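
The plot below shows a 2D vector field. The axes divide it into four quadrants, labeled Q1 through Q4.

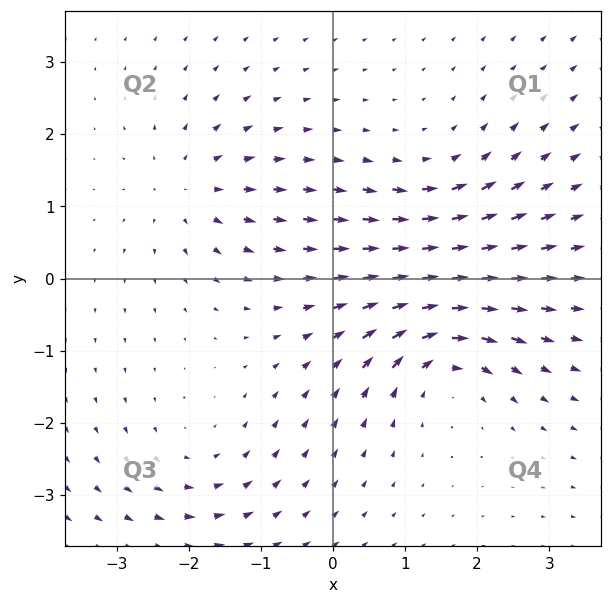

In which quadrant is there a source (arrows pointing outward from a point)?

The source sits at approximately (-2.0, 1.3), which lies in quadrant Q2. The divergence there is about +4, positive as expected for a source.

Q2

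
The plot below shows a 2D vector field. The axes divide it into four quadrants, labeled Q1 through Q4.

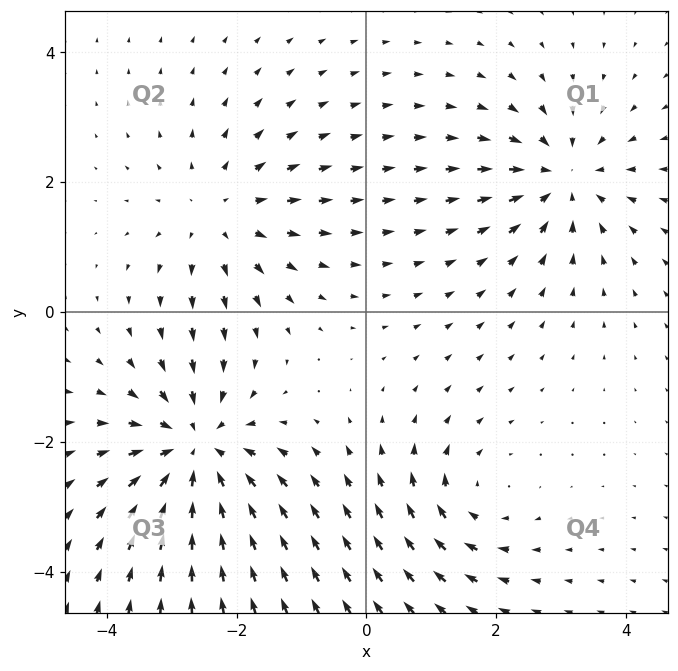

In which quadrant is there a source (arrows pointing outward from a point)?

Q2

The source sits at approximately (-2.3, 1.5), which lies in quadrant Q2. The divergence there is about +3, positive as expected for a source.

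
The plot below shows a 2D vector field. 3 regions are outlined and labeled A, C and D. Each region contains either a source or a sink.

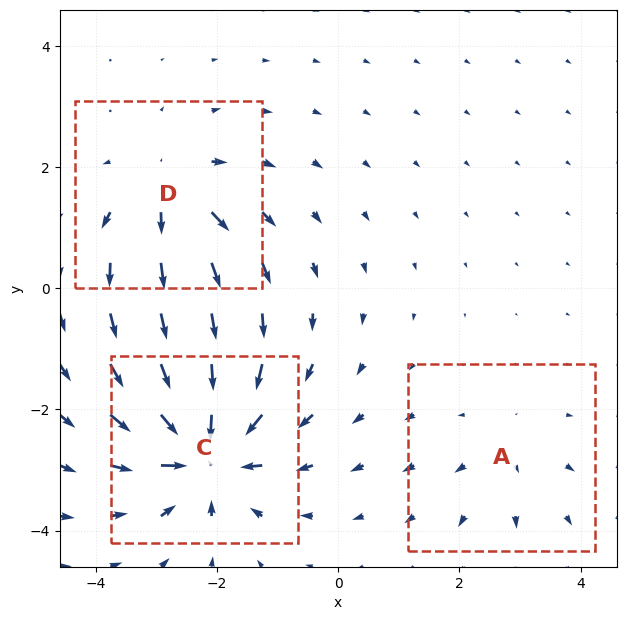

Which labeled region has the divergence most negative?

C

Divergence at each region's feature centre — A: about +2, C: about -7, D: about +4. Region C is most negative.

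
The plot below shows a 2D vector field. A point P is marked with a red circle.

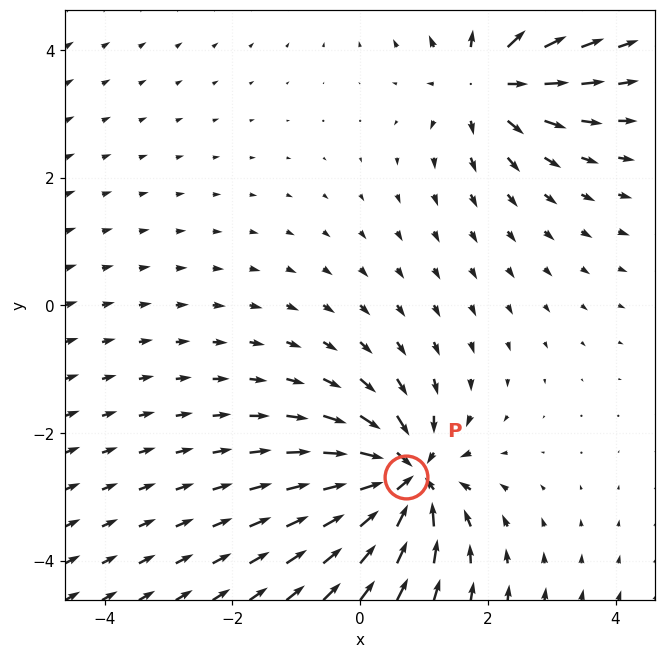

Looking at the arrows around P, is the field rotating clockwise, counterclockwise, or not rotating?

Near P at (0.7, -2.7) the arrows show no circulation. The curl there is ≈0.

not rotating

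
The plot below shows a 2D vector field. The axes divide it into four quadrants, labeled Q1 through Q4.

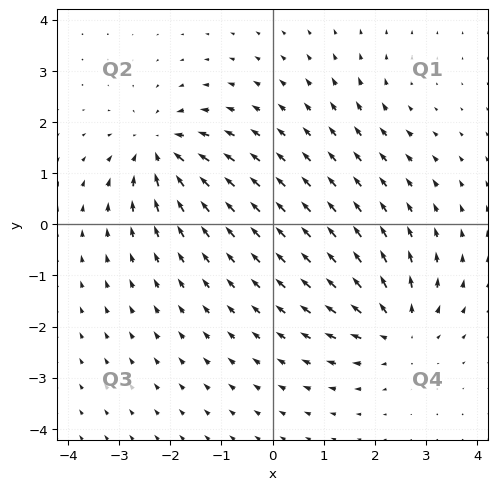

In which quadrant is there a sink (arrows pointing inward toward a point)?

The sink sits at approximately (-2.2, 1.5), which lies in quadrant Q2. The divergence there is about -6, negative as expected for a sink.

Q2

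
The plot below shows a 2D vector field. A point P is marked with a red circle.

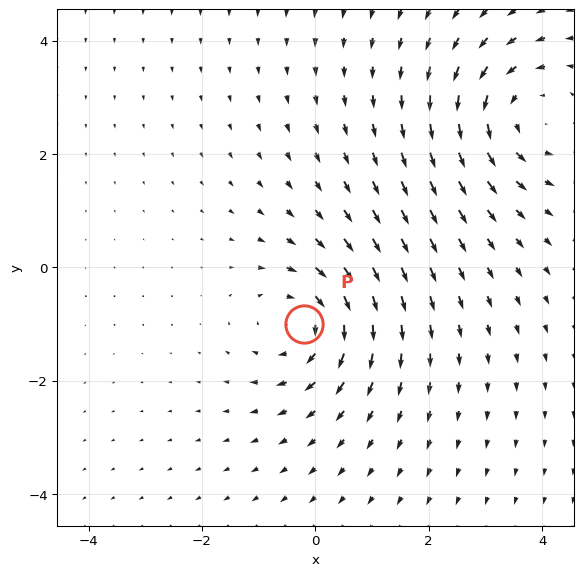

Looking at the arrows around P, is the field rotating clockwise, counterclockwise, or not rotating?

Near P at (-0.2, -1.0) the arrows circulate clockwise. The curl (z-component) there is about -4; negative curl means clockwise rotation.

clockwise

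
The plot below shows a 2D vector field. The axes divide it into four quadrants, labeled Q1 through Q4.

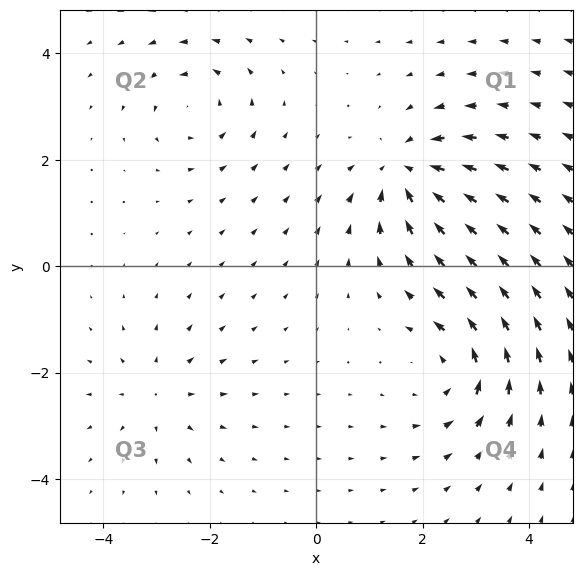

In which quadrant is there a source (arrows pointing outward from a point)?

Q3

The source sits at approximately (-3.0, -2.4), which lies in quadrant Q3. The divergence there is about +3, positive as expected for a source.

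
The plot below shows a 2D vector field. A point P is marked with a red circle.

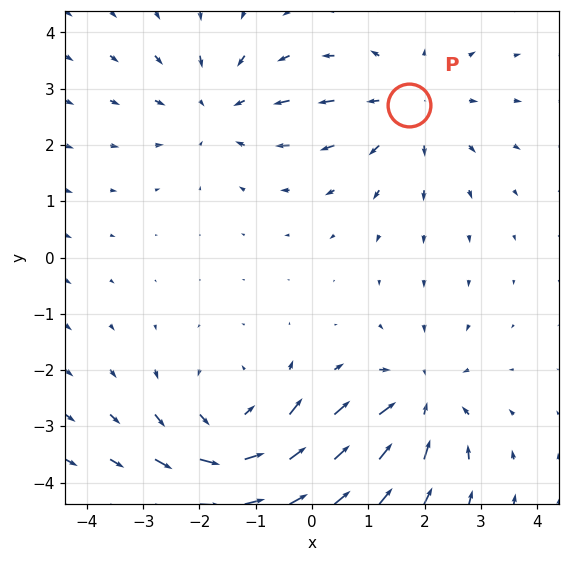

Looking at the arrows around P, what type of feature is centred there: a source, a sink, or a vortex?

At P (1.7, 2.7) the arrows spread outward. Divergence about +3, curl ≈0 — positive divergence with near-zero curl is a source.

source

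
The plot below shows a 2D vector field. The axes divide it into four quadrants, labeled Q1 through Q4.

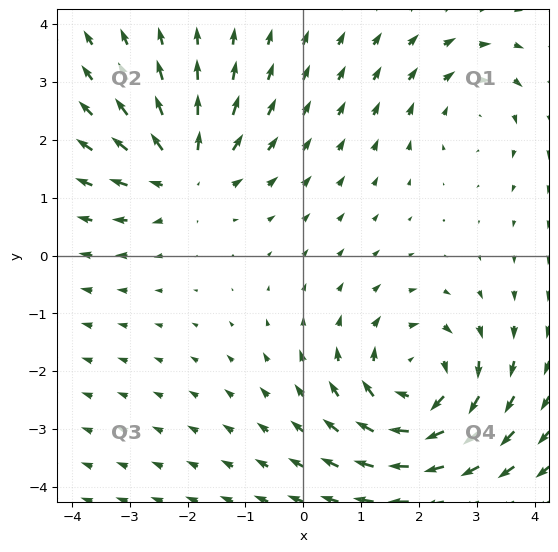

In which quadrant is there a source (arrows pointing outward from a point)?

Q2

The source sits at approximately (-2.0, 1.4), which lies in quadrant Q2. The divergence there is about +4, positive as expected for a source.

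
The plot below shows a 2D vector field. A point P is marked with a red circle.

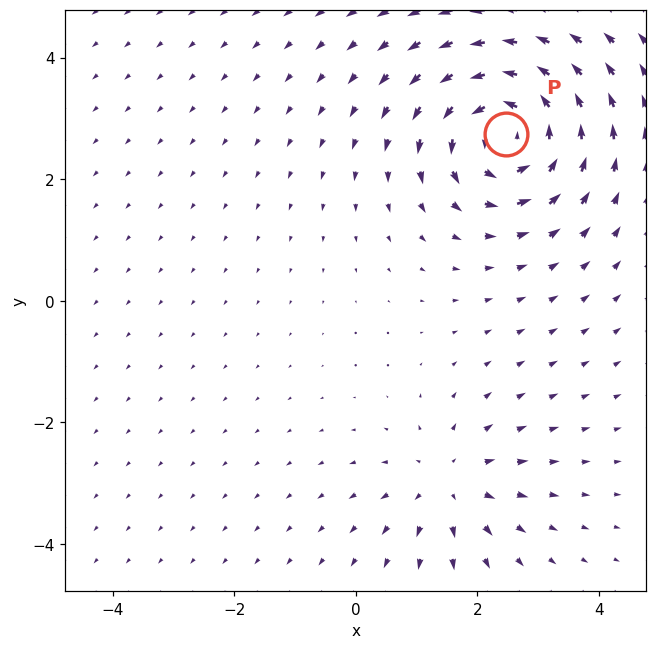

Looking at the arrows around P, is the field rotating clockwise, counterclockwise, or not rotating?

Near P at (2.5, 2.7) the arrows circulate counterclockwise. The curl (z-component) there is about +5; positive curl means counterclockwise rotation.

counterclockwise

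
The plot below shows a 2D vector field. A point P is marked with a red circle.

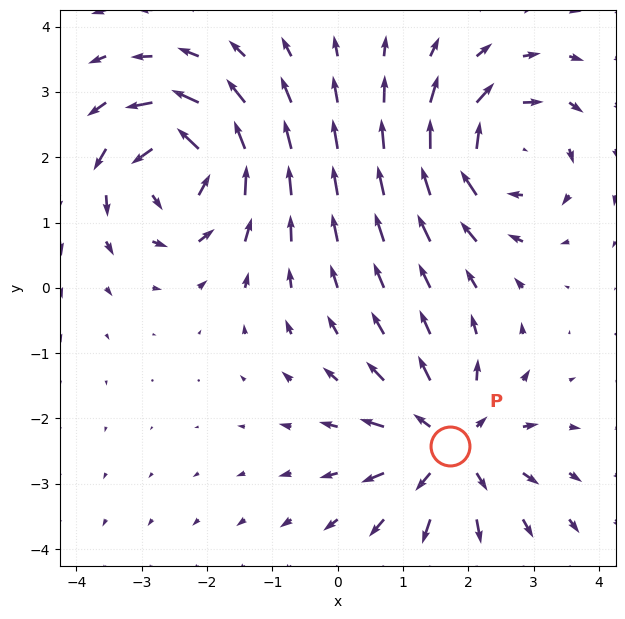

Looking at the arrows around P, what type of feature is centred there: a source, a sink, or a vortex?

source

At P (1.7, -2.4) the arrows spread outward. Divergence about +5, curl ≈0 — positive divergence with near-zero curl is a source.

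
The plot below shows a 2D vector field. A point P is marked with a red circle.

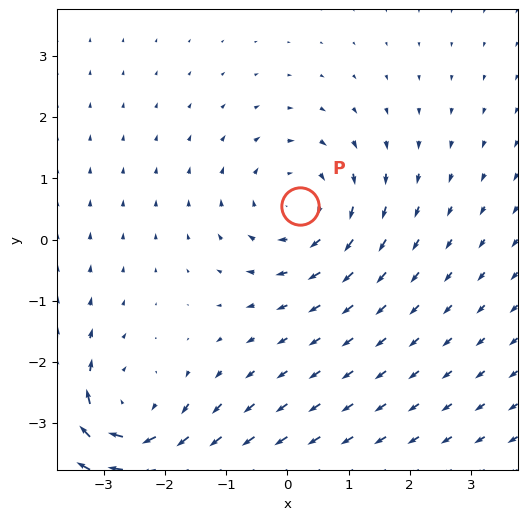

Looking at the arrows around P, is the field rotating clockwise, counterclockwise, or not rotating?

clockwise

Near P at (0.2, 0.6) the arrows circulate clockwise. The curl (z-component) there is about -3; negative curl means clockwise rotation.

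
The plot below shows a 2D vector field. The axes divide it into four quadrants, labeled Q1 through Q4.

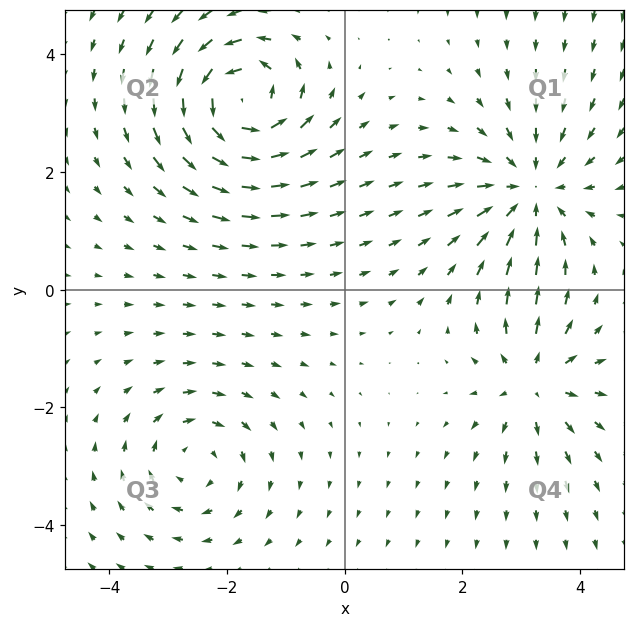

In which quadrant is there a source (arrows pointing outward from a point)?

The source sits at approximately (3.2, -1.6), which lies in quadrant Q4. The divergence there is about +4, positive as expected for a source.

Q4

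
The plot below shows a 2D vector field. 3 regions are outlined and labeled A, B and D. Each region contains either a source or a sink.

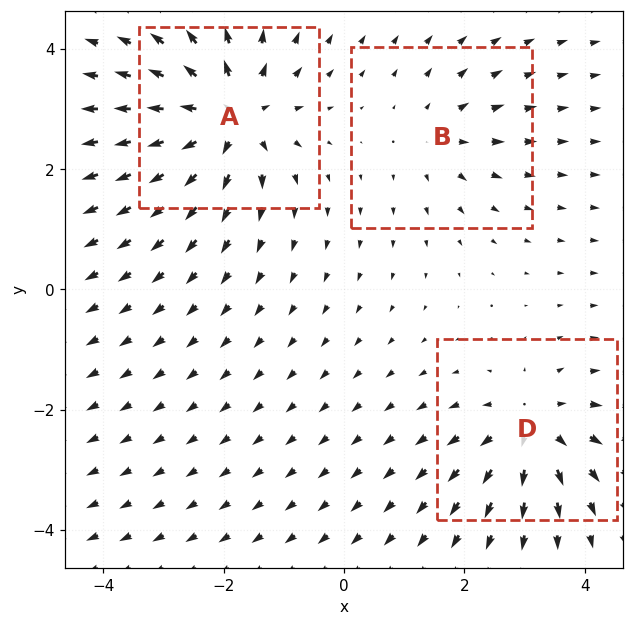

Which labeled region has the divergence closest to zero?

B

Divergence at each region's feature centre — A: about +6, B: about +2, D: about +4. Region B is closest to zero.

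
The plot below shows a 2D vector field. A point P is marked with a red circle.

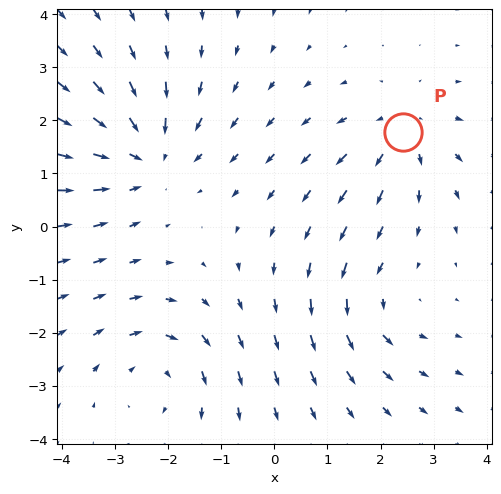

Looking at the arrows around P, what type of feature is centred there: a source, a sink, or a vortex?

source

At P (2.4, 1.8) the arrows spread outward. Divergence about +3, curl ≈0 — positive divergence with near-zero curl is a source.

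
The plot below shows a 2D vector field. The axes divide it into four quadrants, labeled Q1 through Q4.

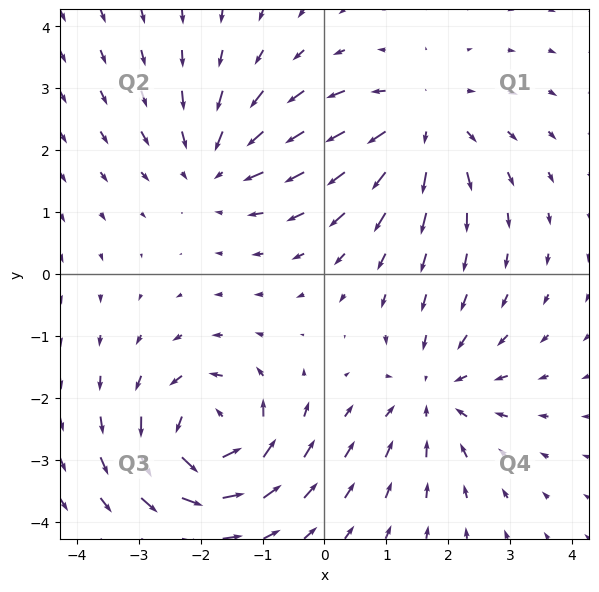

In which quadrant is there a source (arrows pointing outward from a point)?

Q1

The source sits at approximately (1.5, 2.4), which lies in quadrant Q1. The divergence there is about +4, positive as expected for a source.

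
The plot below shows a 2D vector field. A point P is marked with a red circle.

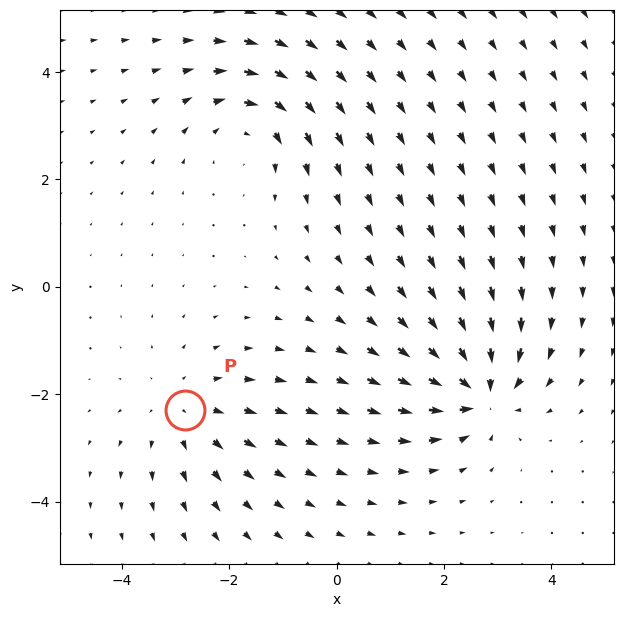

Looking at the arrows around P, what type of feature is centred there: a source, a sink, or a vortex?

At P (-2.8, -2.3) the arrows spread outward. Divergence about +3, curl ≈0 — positive divergence with near-zero curl is a source.

source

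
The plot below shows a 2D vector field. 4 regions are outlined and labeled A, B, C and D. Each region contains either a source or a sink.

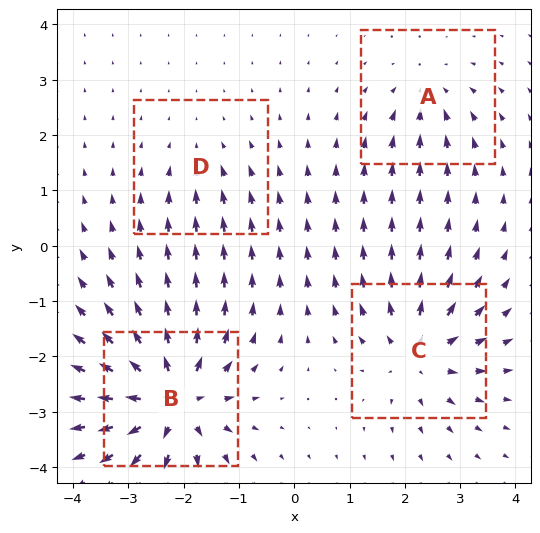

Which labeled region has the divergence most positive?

B

Divergence at each region's feature centre — A: about -4, B: about +9, C: about +6, D: about -2. Region B is most positive.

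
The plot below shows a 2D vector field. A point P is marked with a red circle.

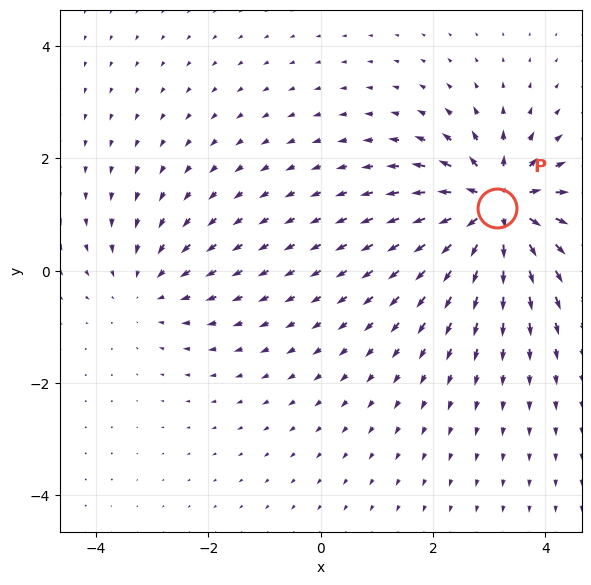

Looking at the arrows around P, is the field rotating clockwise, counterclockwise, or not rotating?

Near P at (3.1, 1.1) the arrows show no circulation. The curl there is ≈0.

not rotating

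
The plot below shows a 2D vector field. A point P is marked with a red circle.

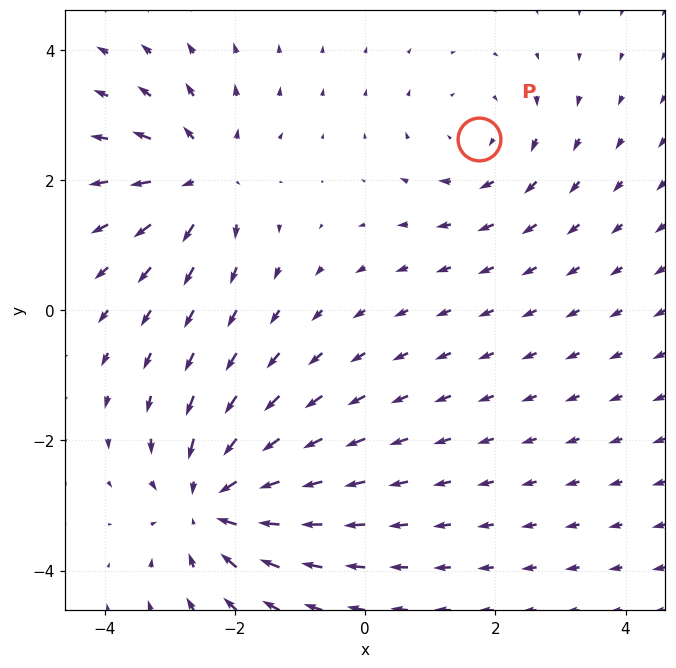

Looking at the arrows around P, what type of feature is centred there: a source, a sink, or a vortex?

At P (1.8, 2.6) the arrows circulate clockwise. Divergence ≈0, curl about -3 — near-zero divergence with nonzero curl is a vortex.

vortex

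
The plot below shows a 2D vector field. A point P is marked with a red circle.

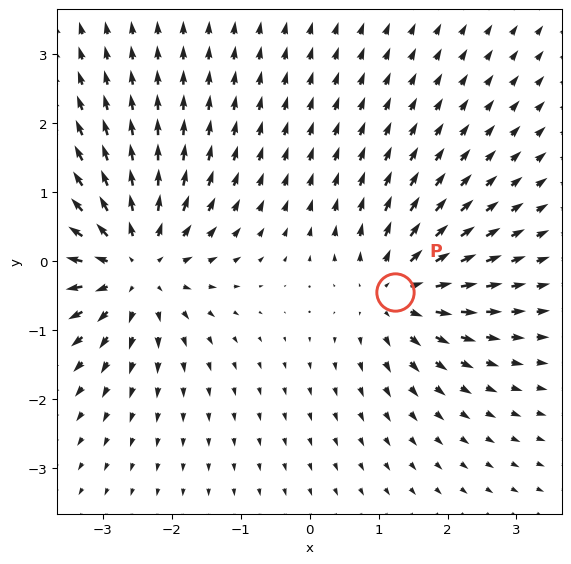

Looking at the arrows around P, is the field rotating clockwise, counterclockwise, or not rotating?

Near P at (1.2, -0.4) the arrows show no circulation. The curl there is ≈0.

not rotating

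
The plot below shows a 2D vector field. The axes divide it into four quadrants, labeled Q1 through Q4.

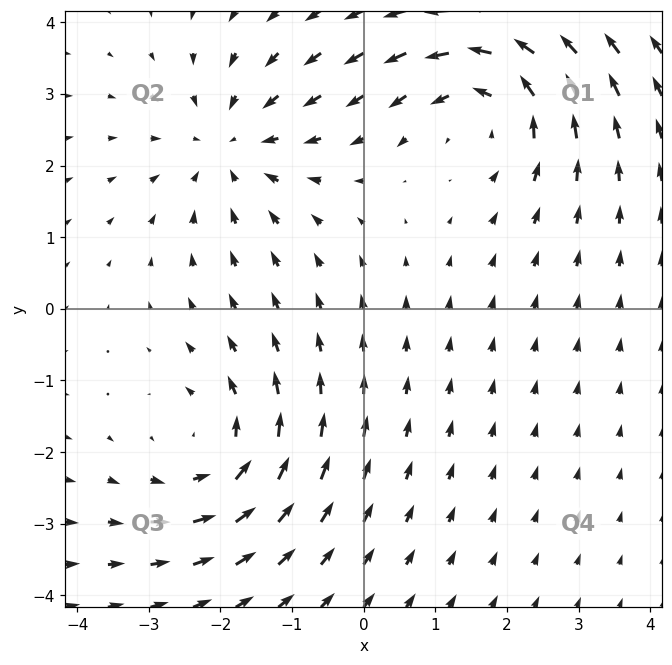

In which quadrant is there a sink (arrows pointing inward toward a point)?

Q2

The sink sits at approximately (-1.9, 2.3), which lies in quadrant Q2. The divergence there is about -3, negative as expected for a sink.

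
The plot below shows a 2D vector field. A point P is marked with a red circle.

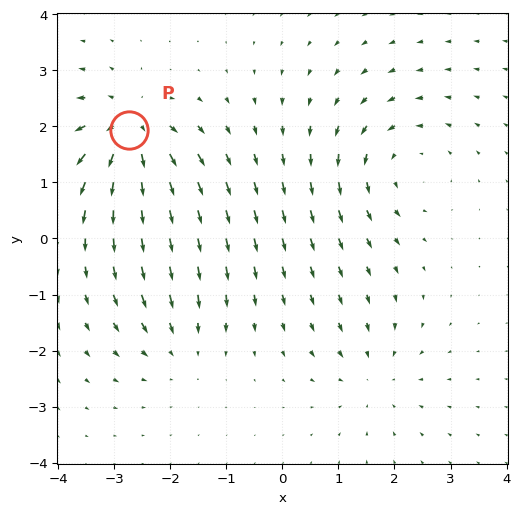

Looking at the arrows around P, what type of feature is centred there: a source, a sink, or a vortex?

At P (-2.7, 1.9) the arrows spread outward. Divergence about +7, curl ≈0 — positive divergence with near-zero curl is a source.

source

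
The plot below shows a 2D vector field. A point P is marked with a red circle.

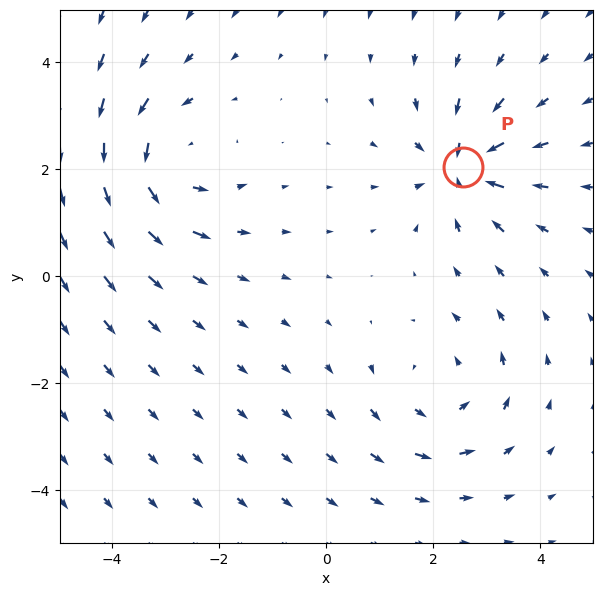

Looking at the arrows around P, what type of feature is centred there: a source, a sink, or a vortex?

At P (2.6, 2.0) the arrows converge inward. Divergence about -4, curl ≈0 — negative divergence with near-zero curl is a sink.

sink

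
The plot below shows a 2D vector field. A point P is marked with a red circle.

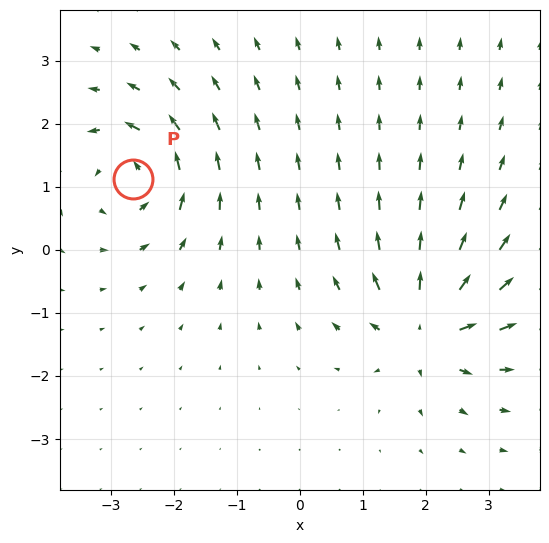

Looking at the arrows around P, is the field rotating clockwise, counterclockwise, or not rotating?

counterclockwise

Near P at (-2.6, 1.1) the arrows circulate counterclockwise. The curl (z-component) there is about +4; positive curl means counterclockwise rotation.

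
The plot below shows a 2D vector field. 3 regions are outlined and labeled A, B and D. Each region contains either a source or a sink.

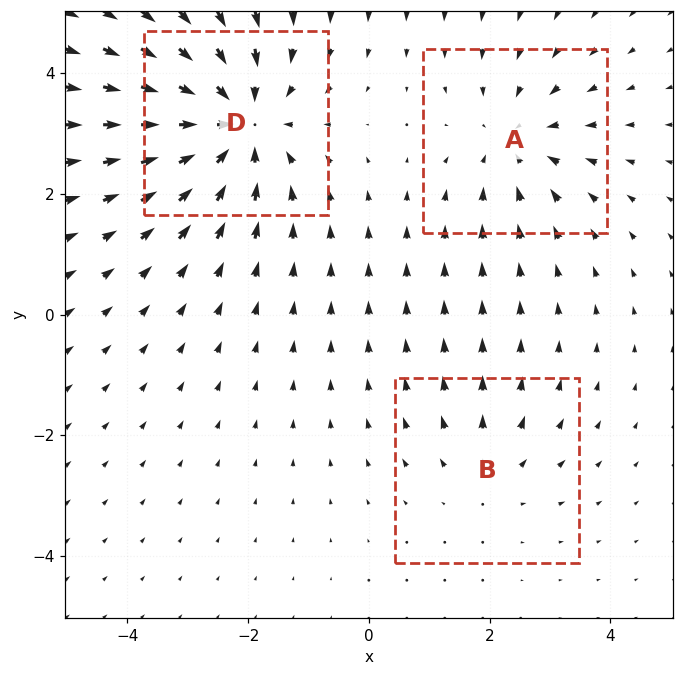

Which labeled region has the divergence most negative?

Divergence at each region's feature centre — A: about -3, B: about +2, D: about -4. Region D is most negative.

D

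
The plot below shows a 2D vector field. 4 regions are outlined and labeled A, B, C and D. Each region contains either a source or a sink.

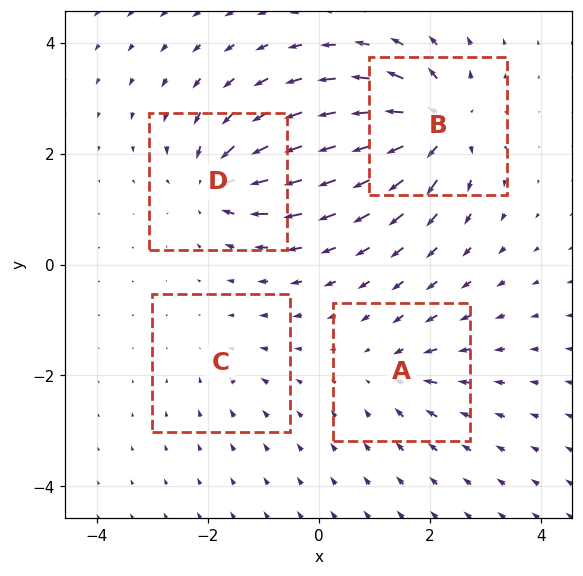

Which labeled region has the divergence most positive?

Divergence at each region's feature centre — A: about -4, B: about +8, C: about -3, D: about -7. Region B is most positive.

B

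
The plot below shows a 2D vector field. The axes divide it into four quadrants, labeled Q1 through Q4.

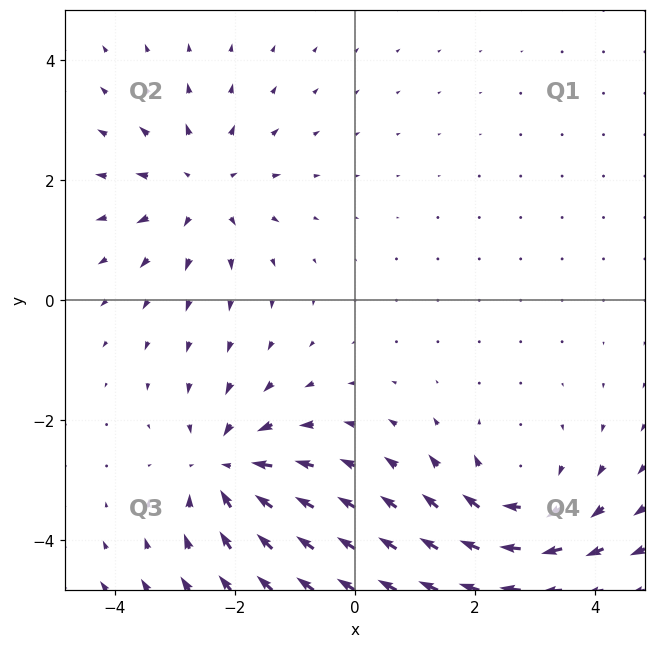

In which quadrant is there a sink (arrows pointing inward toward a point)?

Q3

The sink sits at approximately (-2.1, -2.8), which lies in quadrant Q3. The divergence there is about -5, negative as expected for a sink.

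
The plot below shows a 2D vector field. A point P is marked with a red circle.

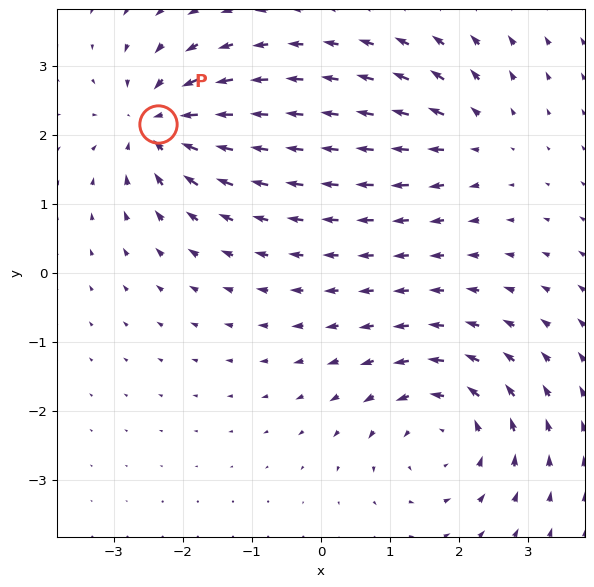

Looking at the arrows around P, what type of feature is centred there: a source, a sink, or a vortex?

At P (-2.4, 2.2) the arrows converge inward. Divergence about -6, curl ≈0 — negative divergence with near-zero curl is a sink.

sink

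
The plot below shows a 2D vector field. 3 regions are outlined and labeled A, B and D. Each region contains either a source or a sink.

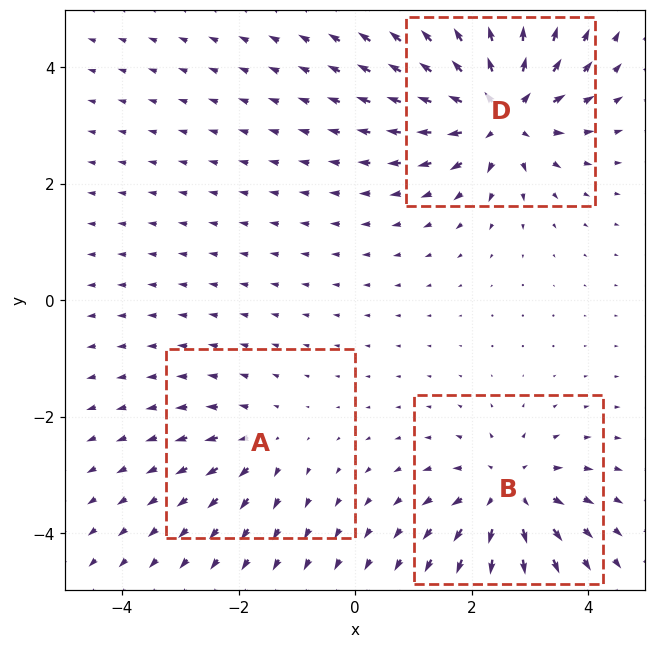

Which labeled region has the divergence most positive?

D

Divergence at each region's feature centre — A: about +2, B: about +4, D: about +6. Region D is most positive.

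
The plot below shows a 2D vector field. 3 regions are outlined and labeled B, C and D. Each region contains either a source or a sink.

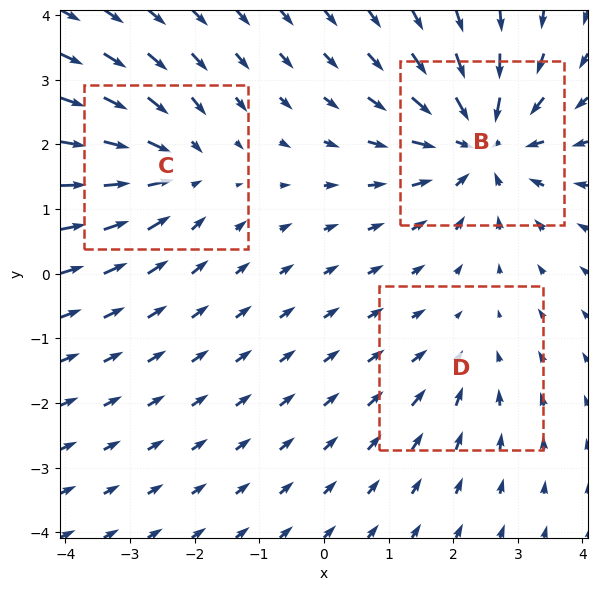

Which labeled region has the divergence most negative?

B

Divergence at each region's feature centre — B: about -5, C: about -3, D: about -2. Region B is most negative.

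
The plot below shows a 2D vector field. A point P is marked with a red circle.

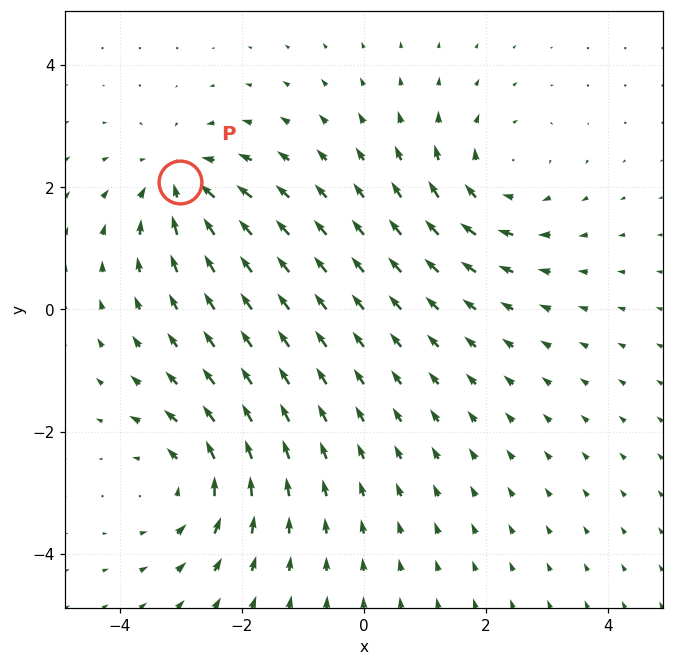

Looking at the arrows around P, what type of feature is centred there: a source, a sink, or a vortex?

sink

At P (-3.0, 2.1) the arrows converge inward. Divergence about -5, curl ≈0 — negative divergence with near-zero curl is a sink.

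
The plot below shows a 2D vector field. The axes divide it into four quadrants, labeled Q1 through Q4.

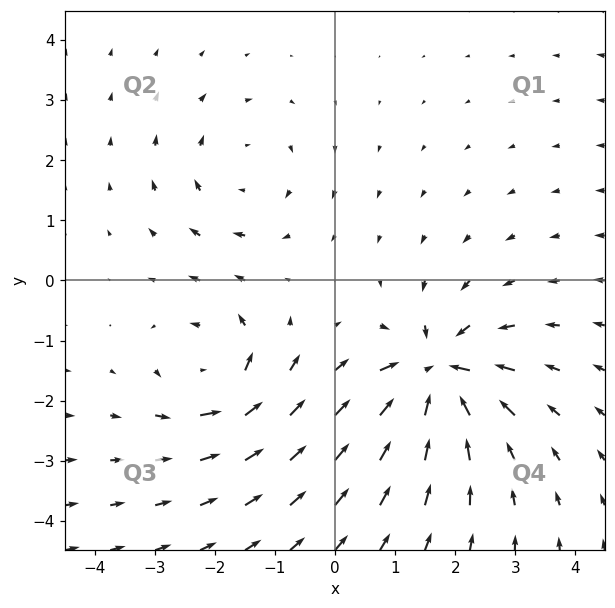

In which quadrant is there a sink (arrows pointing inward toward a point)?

The sink sits at approximately (1.7, -1.6), which lies in quadrant Q4. The divergence there is about -6, negative as expected for a sink.

Q4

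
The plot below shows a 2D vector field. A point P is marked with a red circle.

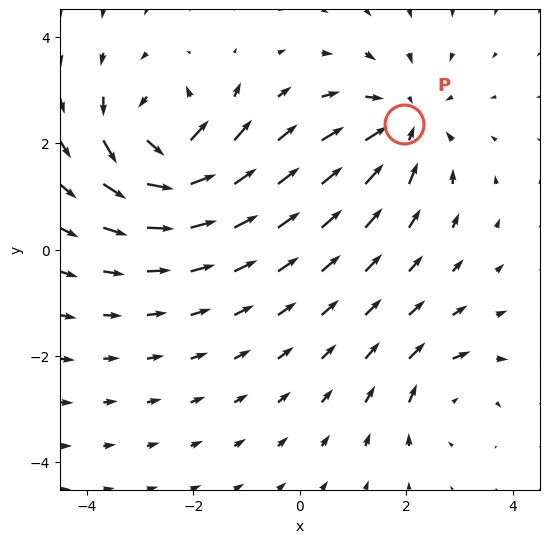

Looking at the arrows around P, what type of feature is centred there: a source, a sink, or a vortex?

sink

At P (2.0, 2.4) the arrows converge inward. Divergence about -4, curl ≈0 — negative divergence with near-zero curl is a sink.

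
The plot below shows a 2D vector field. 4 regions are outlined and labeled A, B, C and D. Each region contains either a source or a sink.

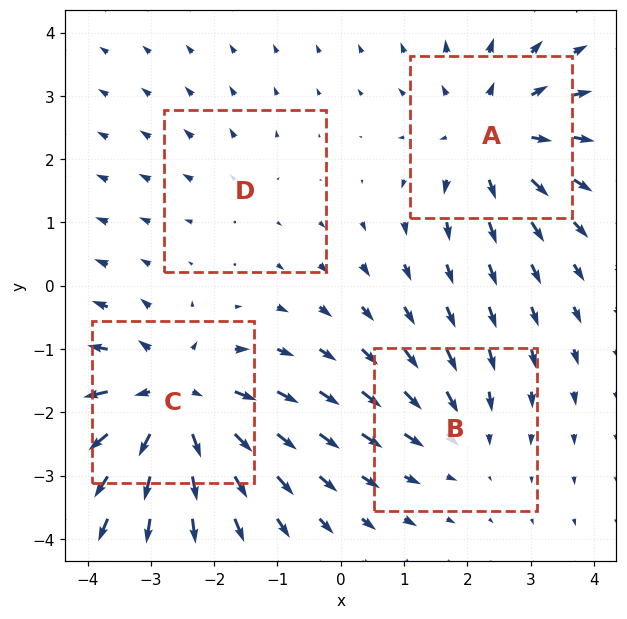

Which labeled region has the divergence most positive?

Divergence at each region's feature centre — A: about +5, B: about -3, C: about +6, D: about +2. Region C is most positive.

C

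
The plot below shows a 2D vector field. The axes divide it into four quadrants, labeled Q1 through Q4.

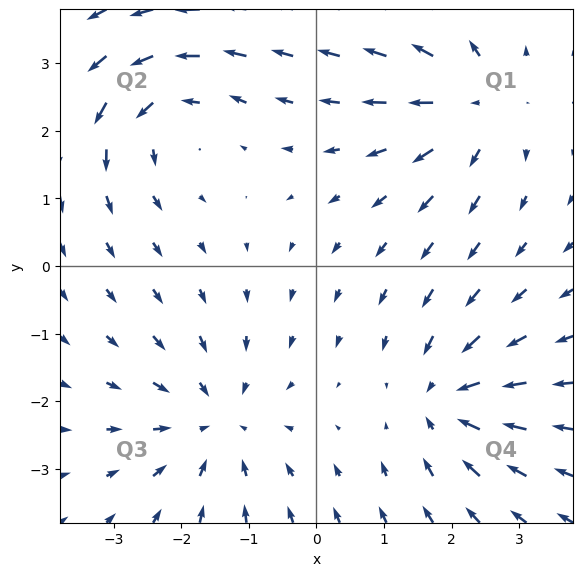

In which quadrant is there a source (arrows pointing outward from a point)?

The source sits at approximately (2.4, 2.4), which lies in quadrant Q1. The divergence there is about +5, positive as expected for a source.

Q1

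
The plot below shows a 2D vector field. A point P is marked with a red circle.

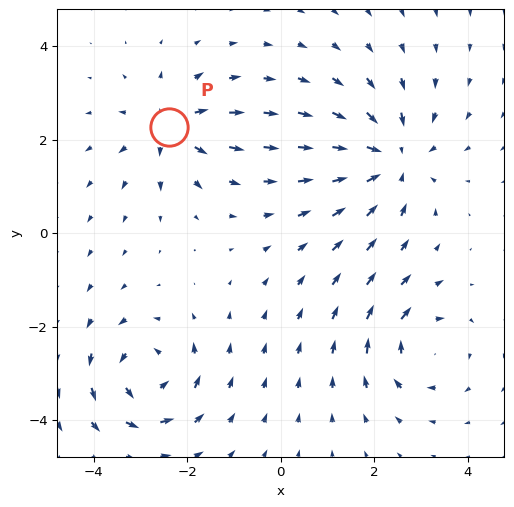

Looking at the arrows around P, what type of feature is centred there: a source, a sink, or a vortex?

source

At P (-2.4, 2.3) the arrows spread outward. Divergence about +4, curl ≈0 — positive divergence with near-zero curl is a source.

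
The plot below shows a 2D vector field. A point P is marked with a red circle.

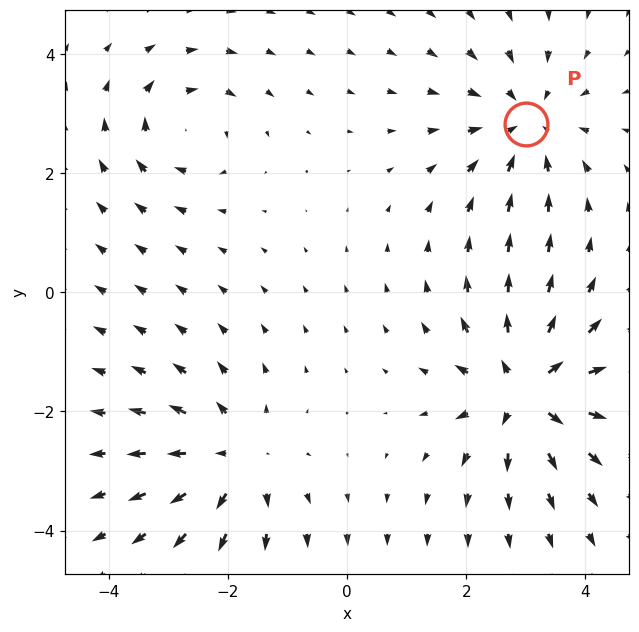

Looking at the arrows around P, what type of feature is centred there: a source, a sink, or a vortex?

At P (3.0, 2.8) the arrows converge inward. Divergence about -4, curl ≈0 — negative divergence with near-zero curl is a sink.

sink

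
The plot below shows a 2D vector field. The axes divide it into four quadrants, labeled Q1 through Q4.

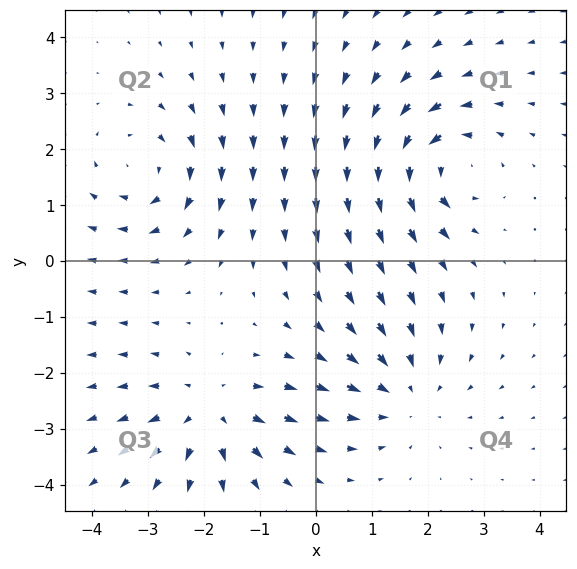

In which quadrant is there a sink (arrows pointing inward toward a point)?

The sink sits at approximately (1.6, -2.4), which lies in quadrant Q4. The divergence there is about -4, negative as expected for a sink.

Q4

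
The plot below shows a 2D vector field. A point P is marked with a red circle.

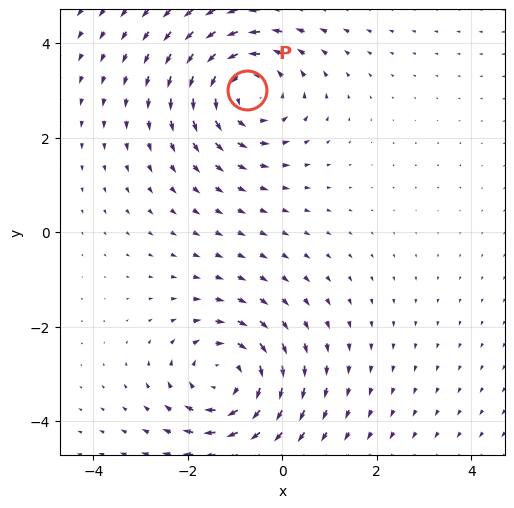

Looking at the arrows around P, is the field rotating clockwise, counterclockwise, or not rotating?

Near P at (-0.7, 3.0) the arrows circulate counterclockwise. The curl (z-component) there is about +4; positive curl means counterclockwise rotation.

counterclockwise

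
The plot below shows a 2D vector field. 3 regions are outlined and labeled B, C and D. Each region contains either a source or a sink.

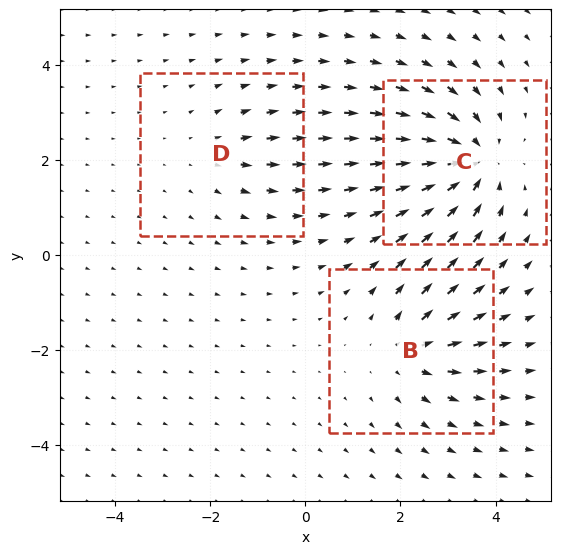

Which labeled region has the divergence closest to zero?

D

Divergence at each region's feature centre — B: about +3, C: about -5, D: about +2. Region D is closest to zero.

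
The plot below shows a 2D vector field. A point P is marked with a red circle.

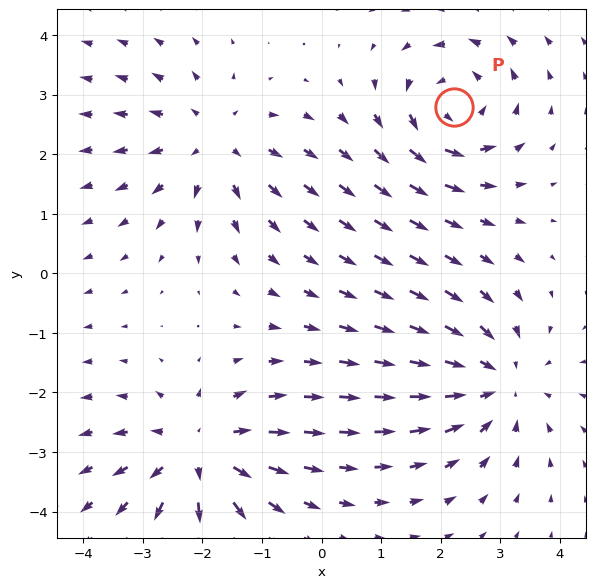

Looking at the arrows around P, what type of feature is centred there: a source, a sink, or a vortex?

At P (2.2, 2.8) the arrows circulate counterclockwise. Divergence ≈0, curl about +5 — near-zero divergence with nonzero curl is a vortex.

vortex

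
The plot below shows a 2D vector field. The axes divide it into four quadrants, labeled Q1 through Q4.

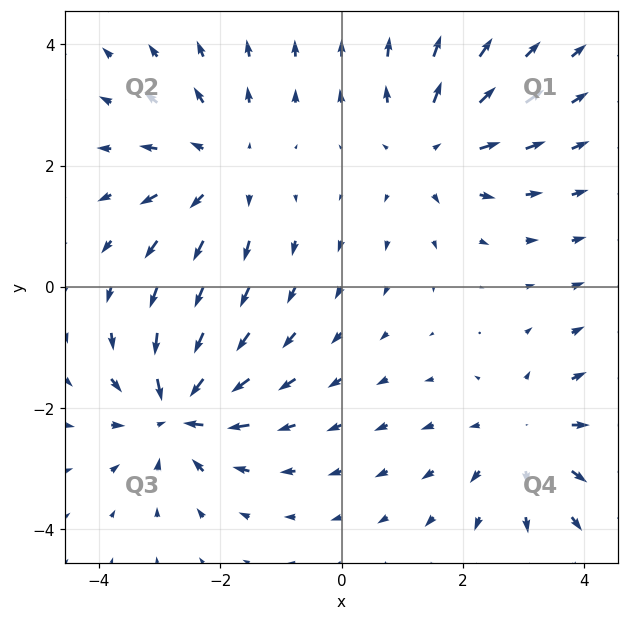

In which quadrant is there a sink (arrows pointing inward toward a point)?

Q3

The sink sits at approximately (-2.7, -2.0), which lies in quadrant Q3. The divergence there is about -7, negative as expected for a sink.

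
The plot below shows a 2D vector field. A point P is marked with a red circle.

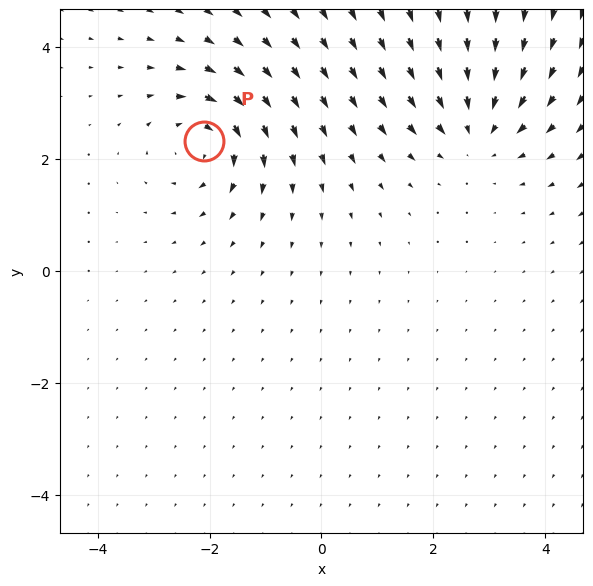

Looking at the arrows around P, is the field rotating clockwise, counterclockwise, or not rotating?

clockwise

Near P at (-2.1, 2.3) the arrows circulate clockwise. The curl (z-component) there is about -5; negative curl means clockwise rotation.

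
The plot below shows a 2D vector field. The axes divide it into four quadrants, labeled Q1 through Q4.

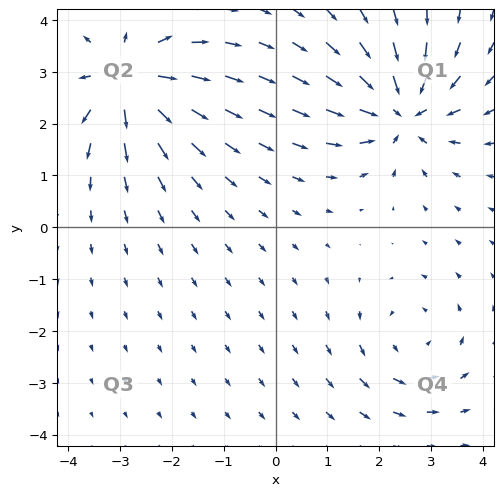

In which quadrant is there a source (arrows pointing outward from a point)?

The source sits at approximately (-2.9, 2.8), which lies in quadrant Q2. The divergence there is about +6, positive as expected for a source.

Q2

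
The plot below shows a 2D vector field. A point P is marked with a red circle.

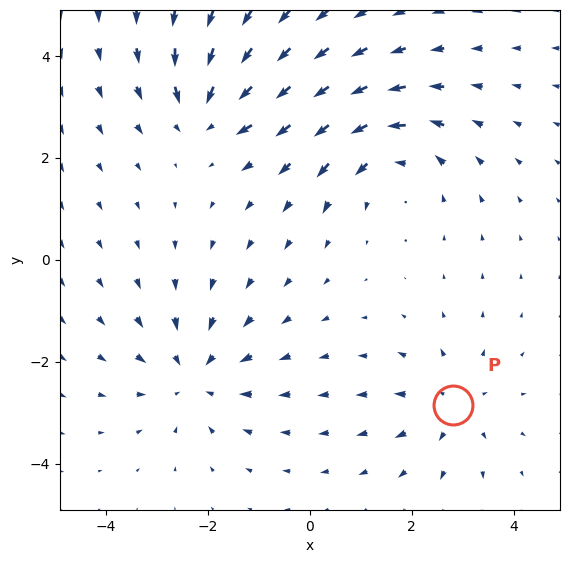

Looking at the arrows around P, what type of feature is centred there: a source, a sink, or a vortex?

source

At P (2.8, -2.9) the arrows spread outward. Divergence about +4, curl ≈0 — positive divergence with near-zero curl is a source.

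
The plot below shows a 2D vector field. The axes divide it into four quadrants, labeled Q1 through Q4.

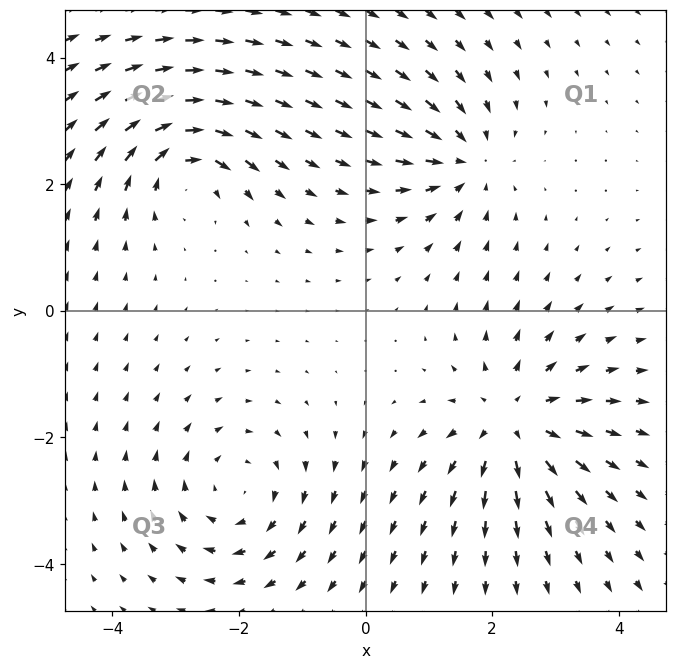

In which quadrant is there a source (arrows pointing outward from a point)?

Q4

The source sits at approximately (2.3, -1.8), which lies in quadrant Q4. The divergence there is about +4, positive as expected for a source.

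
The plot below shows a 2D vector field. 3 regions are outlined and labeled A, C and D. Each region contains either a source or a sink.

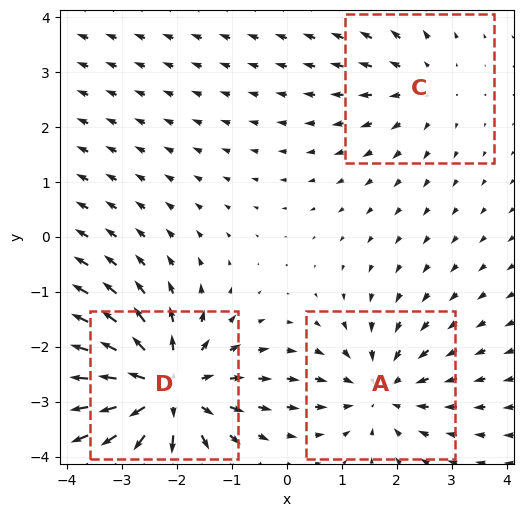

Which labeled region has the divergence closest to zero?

Divergence at each region's feature centre — A: about -3, C: about +2, D: about +5. Region C is closest to zero.

C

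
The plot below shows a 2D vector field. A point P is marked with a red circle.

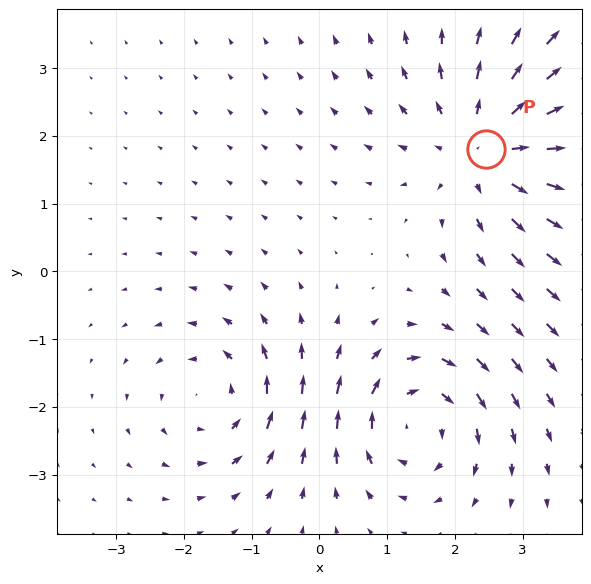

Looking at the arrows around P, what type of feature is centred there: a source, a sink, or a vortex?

source

At P (2.5, 1.8) the arrows spread outward. Divergence about +4, curl ≈0 — positive divergence with near-zero curl is a source.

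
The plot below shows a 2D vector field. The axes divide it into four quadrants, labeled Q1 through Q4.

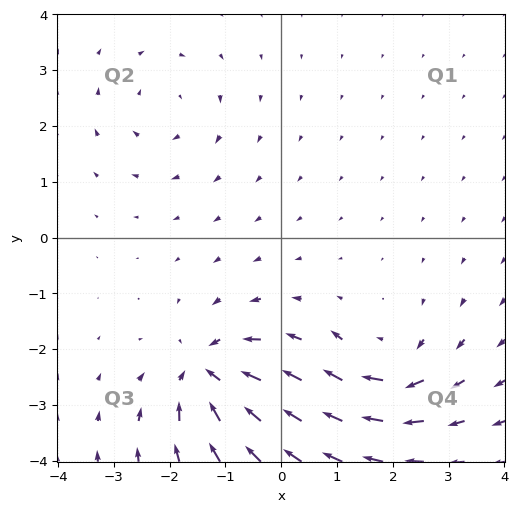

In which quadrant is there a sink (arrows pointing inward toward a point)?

Q3

The sink sits at approximately (-1.3, -2.4), which lies in quadrant Q3. The divergence there is about -7, negative as expected for a sink.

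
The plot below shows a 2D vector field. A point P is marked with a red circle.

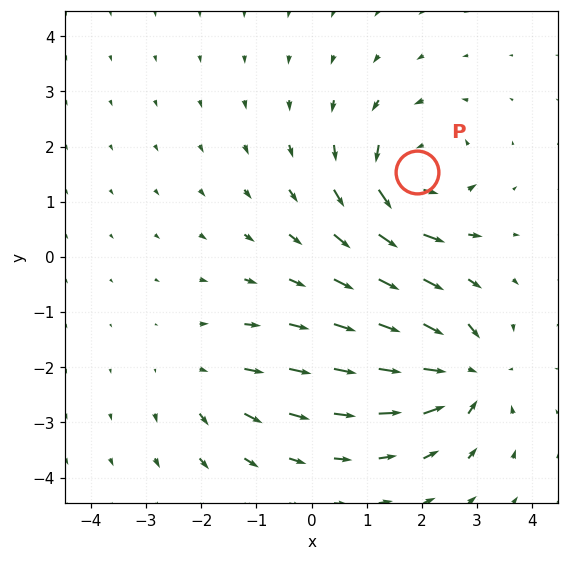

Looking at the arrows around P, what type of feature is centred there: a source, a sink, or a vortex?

At P (1.9, 1.5) the arrows circulate counterclockwise. Divergence ≈0, curl about +6 — near-zero divergence with nonzero curl is a vortex.

vortex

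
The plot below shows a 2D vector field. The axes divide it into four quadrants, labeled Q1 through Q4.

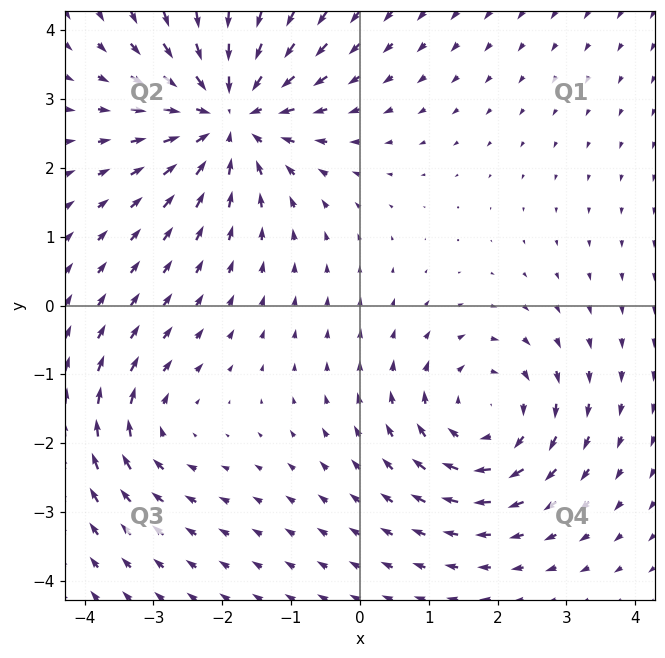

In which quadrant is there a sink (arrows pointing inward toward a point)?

The sink sits at approximately (-1.9, 2.8), which lies in quadrant Q2. The divergence there is about -5, negative as expected for a sink.

Q2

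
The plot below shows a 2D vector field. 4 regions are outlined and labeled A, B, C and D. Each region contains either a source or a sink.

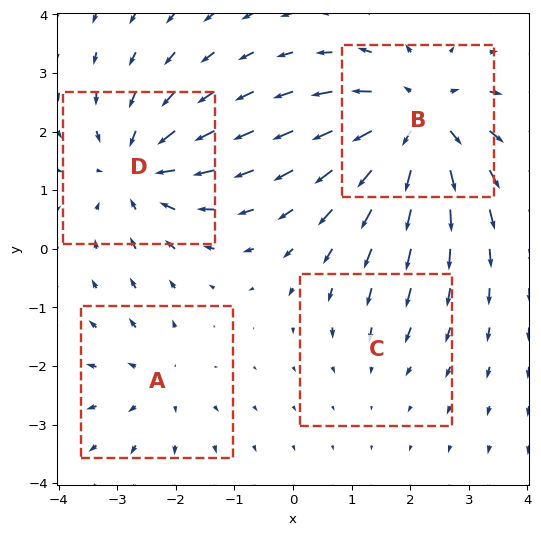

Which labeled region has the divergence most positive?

Divergence at each region's feature centre — A: about +3, B: about +6, C: about -2, D: about -5. Region B is most positive.

B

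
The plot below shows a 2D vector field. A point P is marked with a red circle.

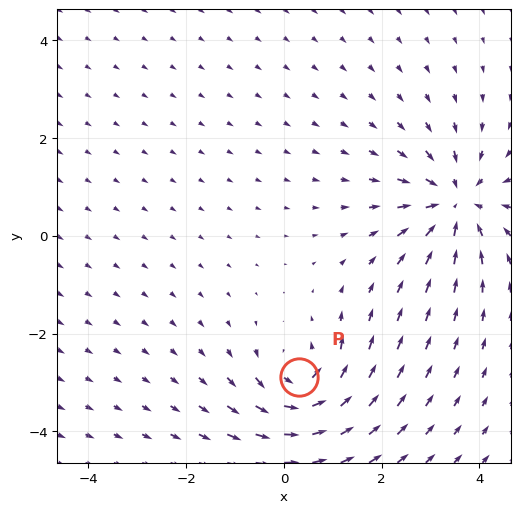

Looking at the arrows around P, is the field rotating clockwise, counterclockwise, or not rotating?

Near P at (0.3, -2.9) the arrows circulate counterclockwise. The curl (z-component) there is about +5; positive curl means counterclockwise rotation.

counterclockwise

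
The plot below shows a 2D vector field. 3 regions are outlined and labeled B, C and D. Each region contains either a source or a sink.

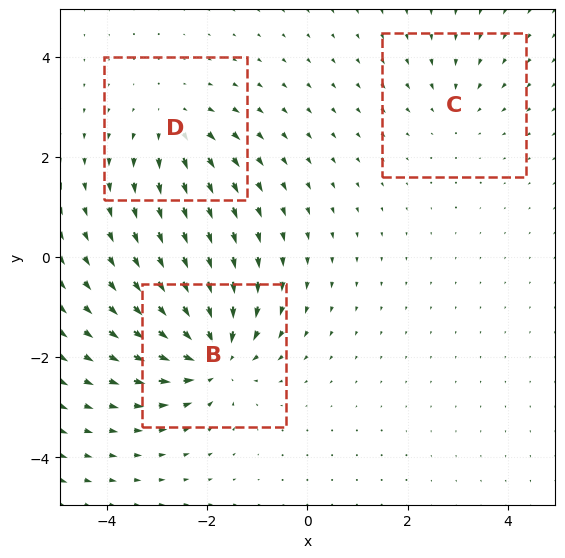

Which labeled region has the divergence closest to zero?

C

Divergence at each region's feature centre — B: about -6, C: about -2, D: about +3. Region C is closest to zero.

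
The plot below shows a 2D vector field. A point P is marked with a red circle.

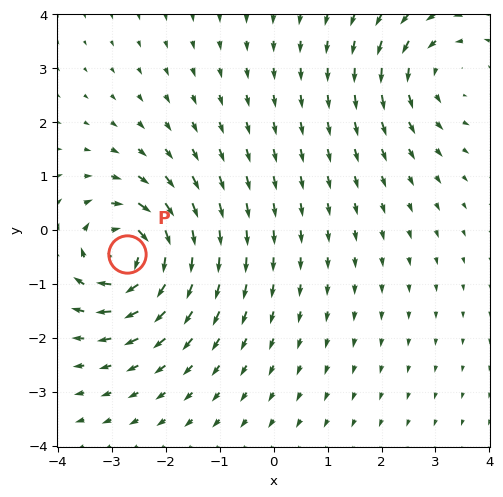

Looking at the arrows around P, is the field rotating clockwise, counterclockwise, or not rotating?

clockwise

Near P at (-2.7, -0.4) the arrows circulate clockwise. The curl (z-component) there is about -6; negative curl means clockwise rotation.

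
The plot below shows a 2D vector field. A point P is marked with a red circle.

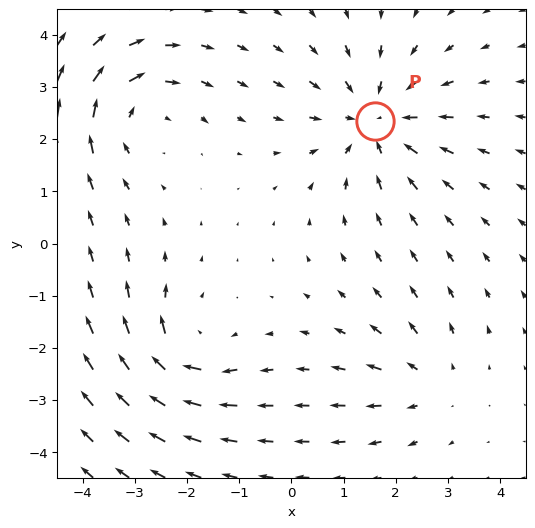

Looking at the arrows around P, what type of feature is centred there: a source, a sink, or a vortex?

At P (1.6, 2.4) the arrows converge inward. Divergence about -4, curl ≈0 — negative divergence with near-zero curl is a sink.

sink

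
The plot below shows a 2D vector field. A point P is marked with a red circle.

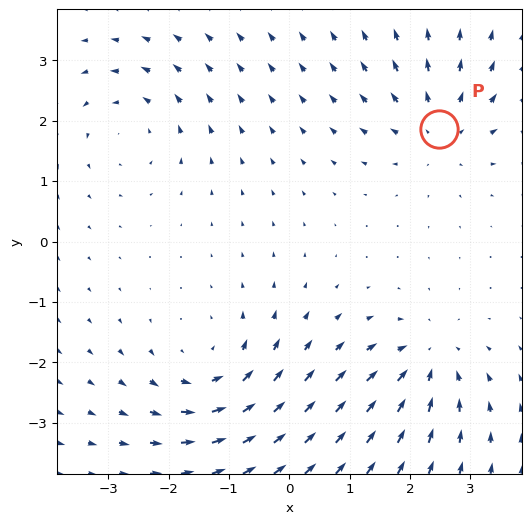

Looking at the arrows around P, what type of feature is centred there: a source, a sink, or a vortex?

source

At P (2.5, 1.9) the arrows spread outward. Divergence about +4, curl ≈0 — positive divergence with near-zero curl is a source.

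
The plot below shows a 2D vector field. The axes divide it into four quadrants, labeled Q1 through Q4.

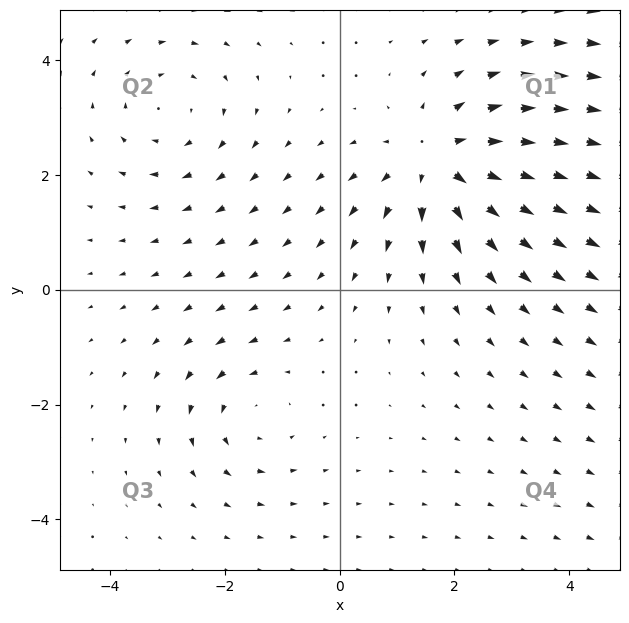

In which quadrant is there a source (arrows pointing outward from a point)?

Q1

The source sits at approximately (1.7, 2.2), which lies in quadrant Q1. The divergence there is about +4, positive as expected for a source.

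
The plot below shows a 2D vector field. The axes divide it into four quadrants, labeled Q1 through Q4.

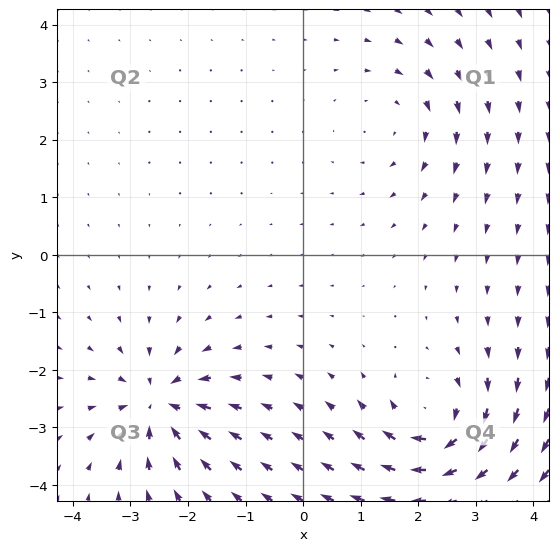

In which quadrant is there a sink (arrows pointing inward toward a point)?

Q3

The sink sits at approximately (-2.5, -2.6), which lies in quadrant Q3. The divergence there is about -6, negative as expected for a sink.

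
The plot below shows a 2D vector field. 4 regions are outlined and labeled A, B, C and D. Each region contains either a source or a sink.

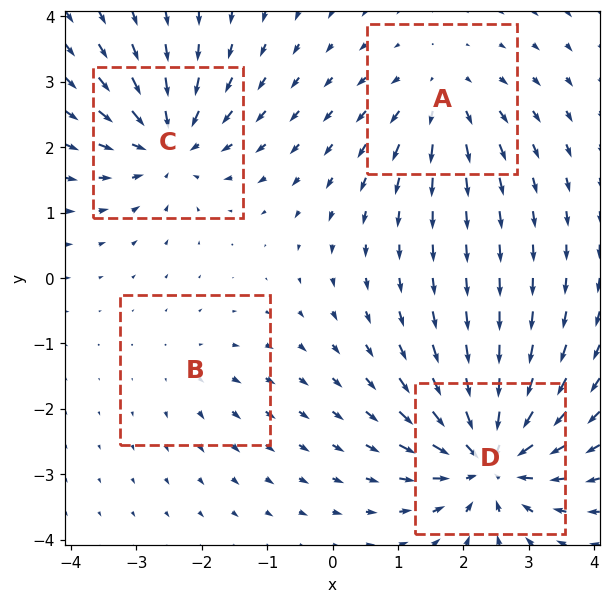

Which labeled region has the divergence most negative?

Divergence at each region's feature centre — A: about +4, B: about +2, C: about -6, D: about -8. Region D is most negative.

D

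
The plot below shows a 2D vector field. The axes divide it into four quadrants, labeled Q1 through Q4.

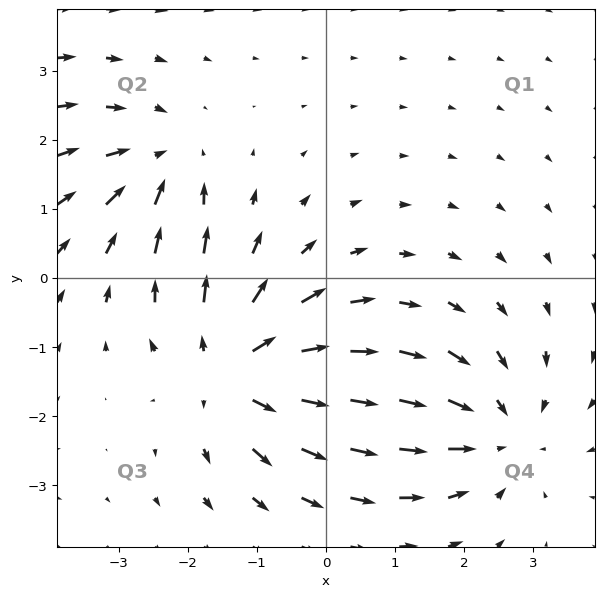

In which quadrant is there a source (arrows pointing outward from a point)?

The source sits at approximately (-1.3, -1.3), which lies in quadrant Q3. The divergence there is about +5, positive as expected for a source.

Q3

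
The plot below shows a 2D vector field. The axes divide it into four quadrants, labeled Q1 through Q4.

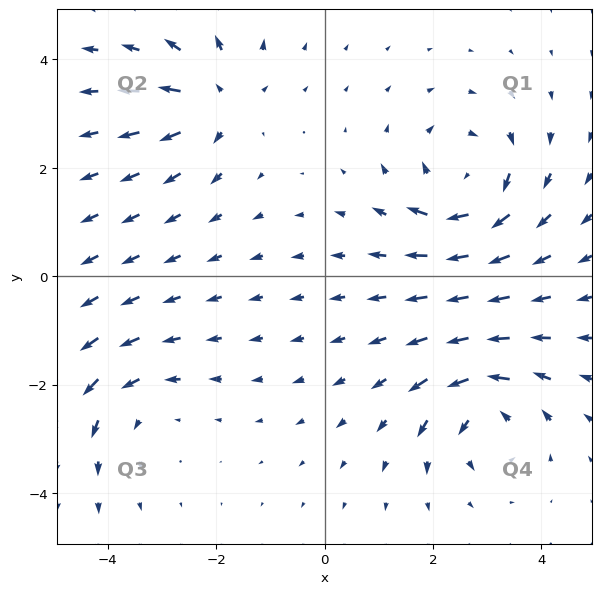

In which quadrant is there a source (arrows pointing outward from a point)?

Q2

The source sits at approximately (-2.0, 3.2), which lies in quadrant Q2. The divergence there is about +5, positive as expected for a source.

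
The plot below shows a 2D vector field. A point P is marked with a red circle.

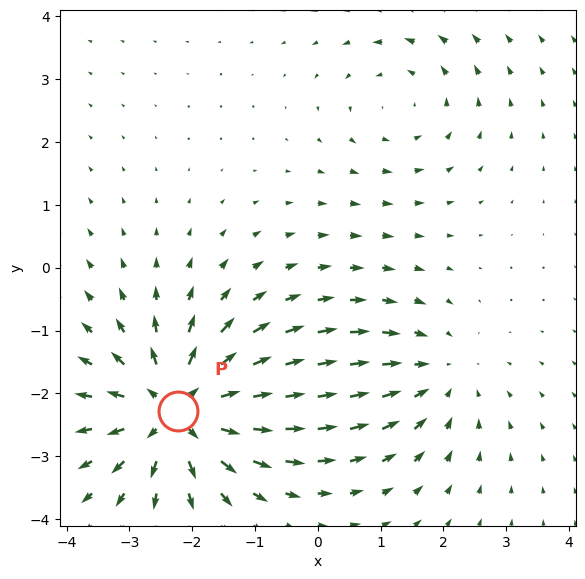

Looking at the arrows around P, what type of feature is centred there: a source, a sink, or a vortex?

source

At P (-2.2, -2.3) the arrows spread outward. Divergence about +5, curl ≈0 — positive divergence with near-zero curl is a source.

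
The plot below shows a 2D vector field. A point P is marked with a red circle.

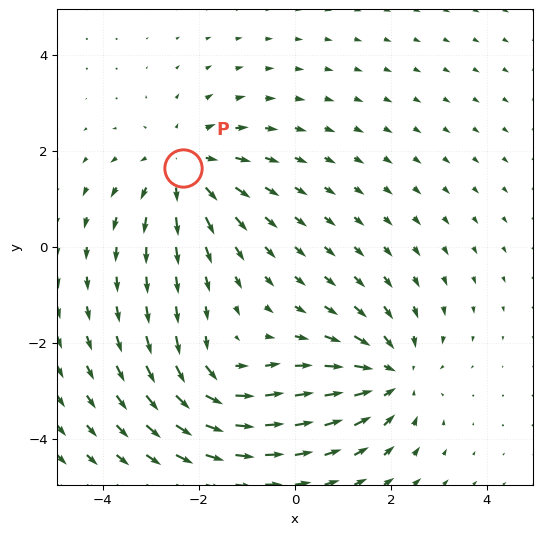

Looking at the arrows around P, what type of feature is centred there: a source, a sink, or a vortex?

At P (-2.3, 1.6) the arrows spread outward. Divergence about +4, curl ≈0 — positive divergence with near-zero curl is a source.

source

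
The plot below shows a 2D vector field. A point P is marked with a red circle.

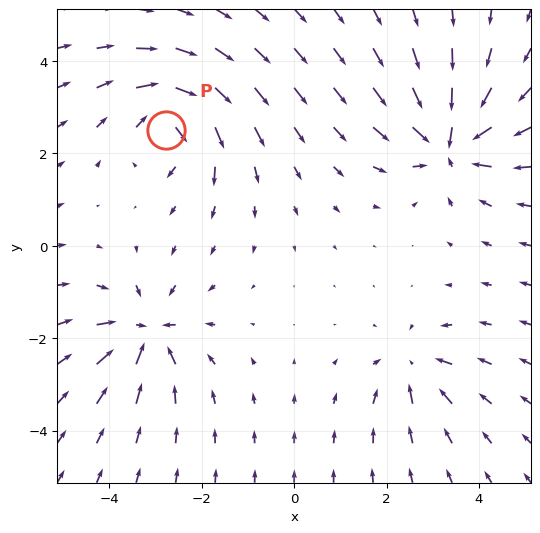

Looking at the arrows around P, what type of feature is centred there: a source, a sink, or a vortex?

vortex

At P (-2.8, 2.5) the arrows circulate clockwise. Divergence ≈0, curl about -6 — near-zero divergence with nonzero curl is a vortex.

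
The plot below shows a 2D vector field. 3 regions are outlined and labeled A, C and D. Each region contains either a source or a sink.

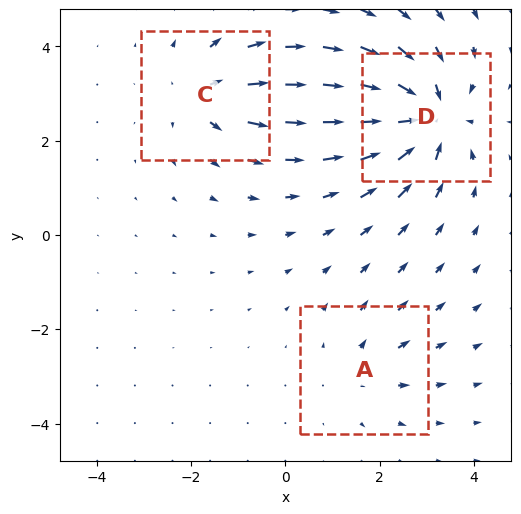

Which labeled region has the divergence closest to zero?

A

Divergence at each region's feature centre — A: about +2, C: about +3, D: about -5. Region A is closest to zero.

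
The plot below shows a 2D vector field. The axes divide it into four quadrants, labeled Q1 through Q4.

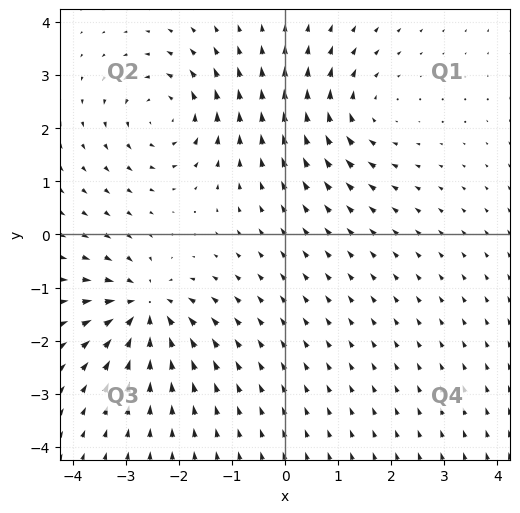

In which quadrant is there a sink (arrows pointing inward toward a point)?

Q3

The sink sits at approximately (-2.6, -1.4), which lies in quadrant Q3. The divergence there is about -4, negative as expected for a sink.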